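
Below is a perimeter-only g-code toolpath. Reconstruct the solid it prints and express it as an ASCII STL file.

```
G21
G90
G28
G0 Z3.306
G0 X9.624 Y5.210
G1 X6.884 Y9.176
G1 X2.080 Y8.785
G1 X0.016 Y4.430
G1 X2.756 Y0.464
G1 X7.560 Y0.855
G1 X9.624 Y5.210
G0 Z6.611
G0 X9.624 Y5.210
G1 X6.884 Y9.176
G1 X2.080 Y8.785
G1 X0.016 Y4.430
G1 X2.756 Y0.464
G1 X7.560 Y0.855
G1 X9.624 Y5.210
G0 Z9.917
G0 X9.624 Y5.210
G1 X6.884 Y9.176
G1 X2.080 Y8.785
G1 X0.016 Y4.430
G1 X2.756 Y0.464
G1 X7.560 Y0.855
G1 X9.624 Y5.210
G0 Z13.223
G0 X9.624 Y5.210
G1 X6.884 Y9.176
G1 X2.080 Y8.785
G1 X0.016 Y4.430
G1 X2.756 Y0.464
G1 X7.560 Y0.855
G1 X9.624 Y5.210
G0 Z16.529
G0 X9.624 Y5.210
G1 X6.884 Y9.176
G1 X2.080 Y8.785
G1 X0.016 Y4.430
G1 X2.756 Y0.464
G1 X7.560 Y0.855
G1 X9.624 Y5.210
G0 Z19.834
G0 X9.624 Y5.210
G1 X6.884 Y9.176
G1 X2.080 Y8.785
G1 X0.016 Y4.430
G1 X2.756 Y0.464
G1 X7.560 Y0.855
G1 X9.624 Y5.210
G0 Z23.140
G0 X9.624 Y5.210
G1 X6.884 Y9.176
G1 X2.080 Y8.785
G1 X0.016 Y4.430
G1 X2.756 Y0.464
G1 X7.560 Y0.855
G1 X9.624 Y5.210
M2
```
solid part
  facet normal 0.0000 0.0000 -1.0000
    outer loop
      vertex 2.080 8.785 0.000
      vertex 6.884 9.176 0.000
      vertex 9.624 5.210 0.000
    endloop
  endfacet
  facet normal 0.0000 0.0000 -1.0000
    outer loop
      vertex 0.016 4.430 0.000
      vertex 2.080 8.785 0.000
      vertex 9.624 5.210 0.000
    endloop
  endfacet
  facet normal 0.0000 0.0000 -1.0000
    outer loop
      vertex 2.756 0.464 0.000
      vertex 0.016 4.430 0.000
      vertex 9.624 5.210 0.000
    endloop
  endfacet
  facet normal 0.0000 0.0000 -1.0000
    outer loop
      vertex 7.560 0.855 0.000
      vertex 2.756 0.464 0.000
      vertex 9.624 5.210 0.000
    endloop
  endfacet
  facet normal 0.0000 0.0000 1.0000
    outer loop
      vertex 9.624 5.210 23.140
      vertex 6.884 9.176 23.140
      vertex 2.080 8.785 23.140
    endloop
  endfacet
  facet normal 0.0000 0.0000 1.0000
    outer loop
      vertex 9.624 5.210 23.140
      vertex 2.080 8.785 23.140
      vertex 0.016 4.430 23.140
    endloop
  endfacet
  facet normal 0.0000 0.0000 1.0000
    outer loop
      vertex 9.624 5.210 23.140
      vertex 0.016 4.430 23.140
      vertex 2.756 0.464 23.140
    endloop
  endfacet
  facet normal 0.0000 0.0000 1.0000
    outer loop
      vertex 9.624 5.210 23.140
      vertex 2.756 0.464 23.140
      vertex 7.560 0.855 23.140
    endloop
  endfacet
  facet normal 0.8227 0.5684 0.0000
    outer loop
      vertex 9.624 5.210 0.000
      vertex 6.884 9.176 0.000
      vertex 6.884 9.176 23.140
    endloop
  endfacet
  facet normal 0.8227 0.5684 0.0000
    outer loop
      vertex 9.624 5.210 0.000
      vertex 6.884 9.176 23.140
      vertex 9.624 5.210 23.140
    endloop
  endfacet
  facet normal -0.0811 0.9967 0.0000
    outer loop
      vertex 6.884 9.176 0.000
      vertex 2.080 8.785 0.000
      vertex 2.080 8.785 23.140
    endloop
  endfacet
  facet normal -0.0811 0.9967 0.0000
    outer loop
      vertex 6.884 9.176 0.000
      vertex 2.080 8.785 23.140
      vertex 6.884 9.176 23.140
    endloop
  endfacet
  facet normal -0.9036 0.4283 0.0000
    outer loop
      vertex 2.080 8.785 0.000
      vertex 0.016 4.430 0.000
      vertex 0.016 4.430 23.140
    endloop
  endfacet
  facet normal -0.9036 0.4283 0.0000
    outer loop
      vertex 2.080 8.785 0.000
      vertex 0.016 4.430 23.140
      vertex 2.080 8.785 23.140
    endloop
  endfacet
  facet normal -0.8227 -0.5684 0.0000
    outer loop
      vertex 0.016 4.430 0.000
      vertex 2.756 0.464 0.000
      vertex 2.756 0.464 23.140
    endloop
  endfacet
  facet normal -0.8227 -0.5684 0.0000
    outer loop
      vertex 0.016 4.430 0.000
      vertex 2.756 0.464 23.140
      vertex 0.016 4.430 23.140
    endloop
  endfacet
  facet normal 0.0811 -0.9967 0.0000
    outer loop
      vertex 2.756 0.464 0.000
      vertex 7.560 0.855 0.000
      vertex 7.560 0.855 23.140
    endloop
  endfacet
  facet normal 0.0811 -0.9967 0.0000
    outer loop
      vertex 2.756 0.464 0.000
      vertex 7.560 0.855 23.140
      vertex 2.756 0.464 23.140
    endloop
  endfacet
  facet normal 0.9036 -0.4283 0.0000
    outer loop
      vertex 7.560 0.855 0.000
      vertex 9.624 5.210 0.000
      vertex 9.624 5.210 23.140
    endloop
  endfacet
  facet normal 0.9036 -0.4283 0.0000
    outer loop
      vertex 7.560 0.855 0.000
      vertex 9.624 5.210 23.140
      vertex 7.560 0.855 23.140
    endloop
  endfacet
endsolid part

The G0 Z moves step by Δz≈3.306 mm. Every layer's G1 loop is the same polygon, so the solid is a straight extrusion of it from z=0 to z≈23.1. Closing with flat bottom and top caps and triangulating gives 20 facets — a regular 6-sided prism (a cylinder approximated with 6 flat sides), circumscribed radius ≈ 4.82 mm, height ≈ 23.1 mm.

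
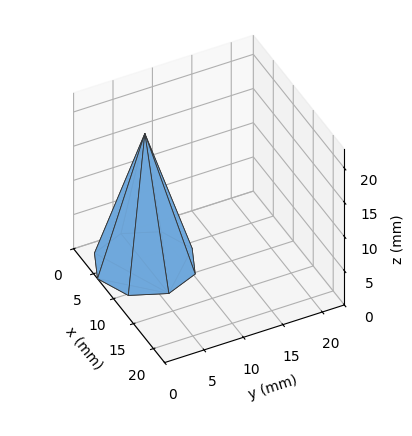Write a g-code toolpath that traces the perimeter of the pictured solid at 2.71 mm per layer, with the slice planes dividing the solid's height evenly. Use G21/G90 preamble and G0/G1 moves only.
Reading the render: the shape is a regular 8-sided pyramid, base circumscribed radius ≈ 6 mm, apex at z ≈ 19 mm (dimensions read to the nearest mm from the axis ticks). For the g-code, the solid's height is divided into equal slices at the stated Δz and each level perimeter traced with G1 moves after a G0 lift.

; perimeter-only toolpath
G21 ; units = mm
G90 ; absolute positioning
G28 ; home
; layer 1
G0 Z2.71
G0 X11.14 Y6.00
G1 X9.63 Y9.63
G1 X6.00 Y11.14
G1 X2.37 Y9.63
G1 X0.86 Y6.00
G1 X2.37 Y2.37
G1 X6.00 Y0.86
G1 X9.63 Y2.37
G1 X11.14 Y6.00
; layer 2
G0 Z5.43
G0 X10.29 Y6.00
G1 X9.03 Y9.03
G1 X6.00 Y10.29
G1 X2.97 Y9.03
G1 X1.71 Y6.00
G1 X2.97 Y2.97
G1 X6.00 Y1.71
G1 X9.03 Y2.97
G1 X10.29 Y6.00
; layer 3
G0 Z8.14
G0 X9.43 Y6.00
G1 X8.42 Y8.42
G1 X6.00 Y9.43
G1 X3.58 Y8.42
G1 X2.57 Y6.00
G1 X3.58 Y3.58
G1 X6.00 Y2.57
G1 X8.42 Y3.58
G1 X9.43 Y6.00
; layer 4
G0 Z10.86
G0 X8.57 Y6.00
G1 X7.82 Y7.82
G1 X6.00 Y8.57
G1 X4.18 Y7.82
G1 X3.43 Y6.00
G1 X4.18 Y4.18
G1 X6.00 Y3.43
G1 X7.82 Y4.18
G1 X8.57 Y6.00
; layer 5
G0 Z13.57
G0 X7.71 Y6.00
G1 X7.21 Y7.21
G1 X6.00 Y7.71
G1 X4.79 Y7.21
G1 X4.29 Y6.00
G1 X4.79 Y4.79
G1 X6.00 Y4.29
G1 X7.21 Y4.79
G1 X7.71 Y6.00
; layer 6
G0 Z16.29
G0 X6.86 Y6.00
G1 X6.61 Y6.61
G1 X6.00 Y6.86
G1 X5.39 Y6.61
G1 X5.14 Y6.00
G1 X5.39 Y5.39
G1 X6.00 Y5.14
G1 X6.61 Y5.39
G1 X6.86 Y6.00
M2 ; end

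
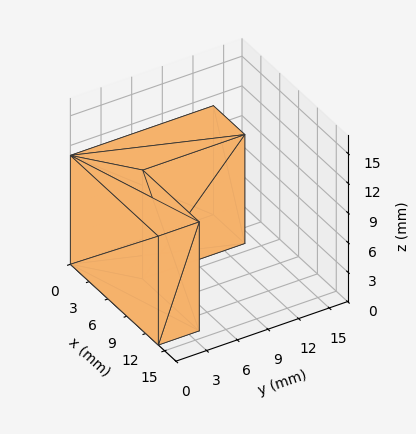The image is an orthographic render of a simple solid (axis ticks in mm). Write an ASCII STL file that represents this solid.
Reading the render: the shape is an L-shaped prism: outer 14 × 14 mm, arm thicknesses ≈ 4 mm (horizontal) and 5 mm (vertical), extruded 11 mm in z (dimensions read to the nearest mm from the axis ticks). For the STL, each face is triangulated and given an outward normal.

solid part
  facet normal 0.0000 0.0000 -1.0000
    outer loop
      vertex 14.000 4.000 0.000
      vertex 14.000 0.000 0.000
      vertex 0.000 0.000 0.000
    endloop
  endfacet
  facet normal 0.0000 0.0000 -1.0000
    outer loop
      vertex 5.000 4.000 0.000
      vertex 14.000 4.000 0.000
      vertex 0.000 0.000 0.000
    endloop
  endfacet
  facet normal 0.0000 0.0000 -1.0000
    outer loop
      vertex 5.000 14.000 0.000
      vertex 5.000 4.000 0.000
      vertex 0.000 0.000 0.000
    endloop
  endfacet
  facet normal 0.0000 0.0000 -1.0000
    outer loop
      vertex 0.000 14.000 0.000
      vertex 5.000 14.000 0.000
      vertex 0.000 0.000 0.000
    endloop
  endfacet
  facet normal 0.0000 0.0000 1.0000
    outer loop
      vertex 0.000 0.000 11.000
      vertex 14.000 0.000 11.000
      vertex 14.000 4.000 11.000
    endloop
  endfacet
  facet normal 0.0000 0.0000 1.0000
    outer loop
      vertex 0.000 0.000 11.000
      vertex 14.000 4.000 11.000
      vertex 5.000 4.000 11.000
    endloop
  endfacet
  facet normal 0.0000 0.0000 1.0000
    outer loop
      vertex 0.000 0.000 11.000
      vertex 5.000 4.000 11.000
      vertex 5.000 14.000 11.000
    endloop
  endfacet
  facet normal 0.0000 0.0000 1.0000
    outer loop
      vertex 0.000 0.000 11.000
      vertex 5.000 14.000 11.000
      vertex 0.000 14.000 11.000
    endloop
  endfacet
  facet normal 0.0000 -1.0000 0.0000
    outer loop
      vertex 0.000 0.000 0.000
      vertex 14.000 0.000 0.000
      vertex 14.000 0.000 11.000
    endloop
  endfacet
  facet normal 0.0000 -1.0000 0.0000
    outer loop
      vertex 0.000 0.000 0.000
      vertex 14.000 0.000 11.000
      vertex 0.000 0.000 11.000
    endloop
  endfacet
  facet normal 1.0000 0.0000 0.0000
    outer loop
      vertex 14.000 0.000 0.000
      vertex 14.000 4.000 0.000
      vertex 14.000 4.000 11.000
    endloop
  endfacet
  facet normal 1.0000 0.0000 0.0000
    outer loop
      vertex 14.000 0.000 0.000
      vertex 14.000 4.000 11.000
      vertex 14.000 0.000 11.000
    endloop
  endfacet
  facet normal 0.0000 1.0000 0.0000
    outer loop
      vertex 14.000 4.000 0.000
      vertex 5.000 4.000 0.000
      vertex 5.000 4.000 11.000
    endloop
  endfacet
  facet normal 0.0000 1.0000 0.0000
    outer loop
      vertex 14.000 4.000 0.000
      vertex 5.000 4.000 11.000
      vertex 14.000 4.000 11.000
    endloop
  endfacet
  facet normal 1.0000 0.0000 0.0000
    outer loop
      vertex 5.000 4.000 0.000
      vertex 5.000 14.000 0.000
      vertex 5.000 14.000 11.000
    endloop
  endfacet
  facet normal 1.0000 0.0000 0.0000
    outer loop
      vertex 5.000 4.000 0.000
      vertex 5.000 14.000 11.000
      vertex 5.000 4.000 11.000
    endloop
  endfacet
  facet normal 0.0000 1.0000 0.0000
    outer loop
      vertex 5.000 14.000 0.000
      vertex 0.000 14.000 0.000
      vertex 0.000 14.000 11.000
    endloop
  endfacet
  facet normal 0.0000 1.0000 0.0000
    outer loop
      vertex 5.000 14.000 0.000
      vertex 0.000 14.000 11.000
      vertex 5.000 14.000 11.000
    endloop
  endfacet
  facet normal -1.0000 0.0000 0.0000
    outer loop
      vertex 0.000 14.000 0.000
      vertex 0.000 0.000 0.000
      vertex 0.000 0.000 11.000
    endloop
  endfacet
  facet normal -1.0000 0.0000 0.0000
    outer loop
      vertex 0.000 14.000 0.000
      vertex 0.000 0.000 11.000
      vertex 0.000 14.000 11.000
    endloop
  endfacet
endsolid part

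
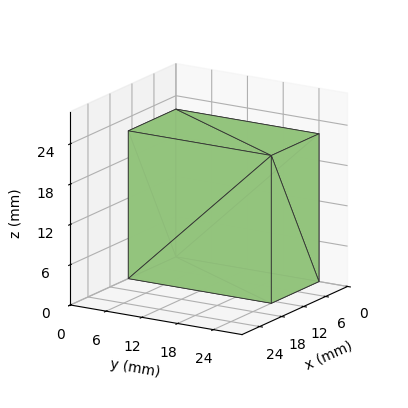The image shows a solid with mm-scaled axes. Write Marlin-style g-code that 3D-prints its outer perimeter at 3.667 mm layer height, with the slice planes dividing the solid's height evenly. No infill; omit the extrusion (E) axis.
Reading the render: the shape is a rectangular box, roughly 13 × 24 mm footprint and 22 mm tall (dimensions read to the nearest mm from the axis ticks). For the g-code, the solid's height is divided into equal slices at the stated Δz and each level perimeter traced with G1 moves after a G0 lift.

; perimeter-only toolpath
G21 ; units = mm
G90 ; absolute positioning
G28 ; home
; layer 1
G0 Z3.667
G0 X0.000 Y0.000
G1 X13.000 Y0.000
G1 X13.000 Y24.000
G1 X0.000 Y24.000
G1 X0.000 Y0.000
; layer 2
G0 Z7.333
G0 X0.000 Y0.000
G1 X13.000 Y0.000
G1 X13.000 Y24.000
G1 X0.000 Y24.000
G1 X0.000 Y0.000
; layer 3
G0 Z11.000
G0 X0.000 Y0.000
G1 X13.000 Y0.000
G1 X13.000 Y24.000
G1 X0.000 Y24.000
G1 X0.000 Y0.000
; layer 4
G0 Z14.667
G0 X0.000 Y0.000
G1 X13.000 Y0.000
G1 X13.000 Y24.000
G1 X0.000 Y24.000
G1 X0.000 Y0.000
; layer 5
G0 Z18.333
G0 X0.000 Y0.000
G1 X13.000 Y0.000
G1 X13.000 Y24.000
G1 X0.000 Y24.000
G1 X0.000 Y0.000
; layer 6
G0 Z22.000
G0 X0.000 Y0.000
G1 X13.000 Y0.000
G1 X13.000 Y24.000
G1 X0.000 Y24.000
G1 X0.000 Y0.000
M2 ; end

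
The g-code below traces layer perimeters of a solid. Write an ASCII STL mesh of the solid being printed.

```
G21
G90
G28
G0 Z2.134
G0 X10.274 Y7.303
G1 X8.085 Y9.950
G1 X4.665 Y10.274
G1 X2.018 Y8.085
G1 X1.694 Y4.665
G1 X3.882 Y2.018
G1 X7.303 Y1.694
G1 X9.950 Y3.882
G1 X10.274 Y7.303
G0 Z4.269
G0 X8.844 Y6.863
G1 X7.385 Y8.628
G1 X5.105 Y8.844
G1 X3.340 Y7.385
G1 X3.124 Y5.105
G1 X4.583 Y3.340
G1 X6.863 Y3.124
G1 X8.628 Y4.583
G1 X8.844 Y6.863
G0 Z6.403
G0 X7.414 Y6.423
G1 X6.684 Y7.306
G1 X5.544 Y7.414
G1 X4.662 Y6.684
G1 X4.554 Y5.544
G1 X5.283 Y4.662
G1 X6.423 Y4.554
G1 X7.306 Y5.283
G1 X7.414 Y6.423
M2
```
solid part
  facet normal 0.0000 0.0000 -1.0000
    outer loop
      vertex 4.226 11.704 0.000
      vertex 8.786 11.272 0.000
      vertex 11.704 7.742 0.000
    endloop
  endfacet
  facet normal 0.0000 0.0000 -1.0000
    outer loop
      vertex 0.696 8.786 0.000
      vertex 4.226 11.704 0.000
      vertex 11.704 7.742 0.000
    endloop
  endfacet
  facet normal 0.0000 0.0000 -1.0000
    outer loop
      vertex 0.264 4.226 0.000
      vertex 0.696 8.786 0.000
      vertex 11.704 7.742 0.000
    endloop
  endfacet
  facet normal 0.0000 0.0000 -1.0000
    outer loop
      vertex 3.182 0.696 0.000
      vertex 0.264 4.226 0.000
      vertex 11.704 7.742 0.000
    endloop
  endfacet
  facet normal 0.0000 0.0000 -1.0000
    outer loop
      vertex 7.742 0.264 0.000
      vertex 3.182 0.696 0.000
      vertex 11.704 7.742 0.000
    endloop
  endfacet
  facet normal 0.0000 0.0000 -1.0000
    outer loop
      vertex 11.272 3.182 0.000
      vertex 7.742 0.264 0.000
      vertex 11.704 7.742 0.000
    endloop
  endfacet
  facet normal 0.6469 0.5348 0.5436
    outer loop
      vertex 11.704 7.742 0.000
      vertex 8.786 11.272 0.000
      vertex 5.984 5.984 8.537
    endloop
  endfacet
  facet normal 0.0792 0.8356 0.5436
    outer loop
      vertex 8.786 11.272 0.000
      vertex 4.226 11.704 0.000
      vertex 5.984 5.984 8.537
    endloop
  endfacet
  facet normal -0.5348 0.6469 0.5436
    outer loop
      vertex 4.226 11.704 0.000
      vertex 0.696 8.786 0.000
      vertex 5.984 5.984 8.537
    endloop
  endfacet
  facet normal -0.8356 0.0792 0.5436
    outer loop
      vertex 0.696 8.786 0.000
      vertex 0.264 4.226 0.000
      vertex 5.984 5.984 8.537
    endloop
  endfacet
  facet normal -0.6469 -0.5348 0.5436
    outer loop
      vertex 0.264 4.226 0.000
      vertex 3.182 0.696 0.000
      vertex 5.984 5.984 8.537
    endloop
  endfacet
  facet normal -0.0792 -0.8356 0.5436
    outer loop
      vertex 3.182 0.696 0.000
      vertex 7.742 0.264 0.000
      vertex 5.984 5.984 8.537
    endloop
  endfacet
  facet normal 0.5348 -0.6469 0.5436
    outer loop
      vertex 7.742 0.264 0.000
      vertex 11.272 3.182 0.000
      vertex 5.984 5.984 8.537
    endloop
  endfacet
  facet normal 0.8356 -0.0792 0.5436
    outer loop
      vertex 11.272 3.182 0.000
      vertex 11.704 7.742 0.000
      vertex 5.984 5.984 8.537
    endloop
  endfacet
endsolid part

The G0 Z moves step by Δz≈2.134 mm. The G1 loops shrink linearly with z, so the solid tapers from its base footprint up to z≈8.54. Closing with a flat bottom cap and the tapered top and triangulating gives 14 facets — a regular 8-sided pyramid, base circumscribed radius ≈ 5.98 mm, apex at z ≈ 8.54 mm.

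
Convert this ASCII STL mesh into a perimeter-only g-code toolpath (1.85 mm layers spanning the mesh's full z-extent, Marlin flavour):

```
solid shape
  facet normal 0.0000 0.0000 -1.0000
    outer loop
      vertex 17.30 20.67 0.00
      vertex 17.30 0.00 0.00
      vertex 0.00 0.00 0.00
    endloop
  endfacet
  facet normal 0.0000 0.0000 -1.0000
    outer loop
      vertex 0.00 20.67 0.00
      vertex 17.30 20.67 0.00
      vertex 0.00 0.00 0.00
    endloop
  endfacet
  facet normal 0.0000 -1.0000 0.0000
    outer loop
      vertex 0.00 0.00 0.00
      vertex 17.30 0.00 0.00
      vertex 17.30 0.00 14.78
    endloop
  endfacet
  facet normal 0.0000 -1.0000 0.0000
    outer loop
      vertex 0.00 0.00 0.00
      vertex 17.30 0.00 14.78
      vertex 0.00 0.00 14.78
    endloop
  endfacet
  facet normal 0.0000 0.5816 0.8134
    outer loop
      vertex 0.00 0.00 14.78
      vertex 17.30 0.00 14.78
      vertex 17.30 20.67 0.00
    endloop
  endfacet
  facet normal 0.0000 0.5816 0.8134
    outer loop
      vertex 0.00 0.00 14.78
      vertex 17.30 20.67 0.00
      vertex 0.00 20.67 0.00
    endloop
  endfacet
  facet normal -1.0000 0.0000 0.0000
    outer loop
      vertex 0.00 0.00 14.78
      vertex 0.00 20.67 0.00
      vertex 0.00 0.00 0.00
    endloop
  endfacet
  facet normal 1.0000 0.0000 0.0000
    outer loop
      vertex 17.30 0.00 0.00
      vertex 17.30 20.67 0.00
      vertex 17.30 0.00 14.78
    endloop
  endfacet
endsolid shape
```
; perimeter-only toolpath
G21 ; units = mm
G90 ; absolute positioning
G28 ; home
; layer 1
G0 Z1.85
G0 X0.00 Y0.00
G1 X17.30 Y0.00
G1 X17.30 Y18.09
G1 X0.00 Y18.09
G1 X0.00 Y0.00
; layer 2
G0 Z3.69
G0 X0.00 Y0.00
G1 X17.30 Y0.00
G1 X17.30 Y15.50
G1 X0.00 Y15.50
G1 X0.00 Y0.00
; layer 3
G0 Z5.54
G0 X0.00 Y0.00
G1 X17.30 Y0.00
G1 X17.30 Y12.92
G1 X0.00 Y12.92
G1 X0.00 Y0.00
; layer 4
G0 Z7.39
G0 X0.00 Y0.00
G1 X17.30 Y0.00
G1 X17.30 Y10.34
G1 X0.00 Y10.34
G1 X0.00 Y0.00
; layer 5
G0 Z9.24
G0 X0.00 Y0.00
G1 X17.30 Y0.00
G1 X17.30 Y7.75
G1 X0.00 Y7.75
G1 X0.00 Y0.00
; layer 6
G0 Z11.08
G0 X0.00 Y0.00
G1 X17.30 Y0.00
G1 X17.30 Y5.17
G1 X0.00 Y5.17
G1 X0.00 Y0.00
; layer 7
G0 Z12.93
G0 X0.00 Y0.00
G1 X17.30 Y0.00
G1 X17.30 Y2.58
G1 X0.00 Y2.58
G1 X0.00 Y0.00
M2 ; end

The solid is a wedge (ramp): 17.3 × 20.7 mm base, rising to 14.8 mm along the y=0 edge and sloping linearly to z=0 at y=20.7. Slicing at Δz = 1.85 mm — 8 equal slices spanning the solid's height, so layer i sits at z = i·h/8 — gives 7 non-empty perimeters. Each is a 4-segment closed polygon; G0 lifts to the layer z and rapids to the start vertex, then G1 traces the edges. The cross-section shrinks linearly with z (the slice at the apex is degenerate and omitted).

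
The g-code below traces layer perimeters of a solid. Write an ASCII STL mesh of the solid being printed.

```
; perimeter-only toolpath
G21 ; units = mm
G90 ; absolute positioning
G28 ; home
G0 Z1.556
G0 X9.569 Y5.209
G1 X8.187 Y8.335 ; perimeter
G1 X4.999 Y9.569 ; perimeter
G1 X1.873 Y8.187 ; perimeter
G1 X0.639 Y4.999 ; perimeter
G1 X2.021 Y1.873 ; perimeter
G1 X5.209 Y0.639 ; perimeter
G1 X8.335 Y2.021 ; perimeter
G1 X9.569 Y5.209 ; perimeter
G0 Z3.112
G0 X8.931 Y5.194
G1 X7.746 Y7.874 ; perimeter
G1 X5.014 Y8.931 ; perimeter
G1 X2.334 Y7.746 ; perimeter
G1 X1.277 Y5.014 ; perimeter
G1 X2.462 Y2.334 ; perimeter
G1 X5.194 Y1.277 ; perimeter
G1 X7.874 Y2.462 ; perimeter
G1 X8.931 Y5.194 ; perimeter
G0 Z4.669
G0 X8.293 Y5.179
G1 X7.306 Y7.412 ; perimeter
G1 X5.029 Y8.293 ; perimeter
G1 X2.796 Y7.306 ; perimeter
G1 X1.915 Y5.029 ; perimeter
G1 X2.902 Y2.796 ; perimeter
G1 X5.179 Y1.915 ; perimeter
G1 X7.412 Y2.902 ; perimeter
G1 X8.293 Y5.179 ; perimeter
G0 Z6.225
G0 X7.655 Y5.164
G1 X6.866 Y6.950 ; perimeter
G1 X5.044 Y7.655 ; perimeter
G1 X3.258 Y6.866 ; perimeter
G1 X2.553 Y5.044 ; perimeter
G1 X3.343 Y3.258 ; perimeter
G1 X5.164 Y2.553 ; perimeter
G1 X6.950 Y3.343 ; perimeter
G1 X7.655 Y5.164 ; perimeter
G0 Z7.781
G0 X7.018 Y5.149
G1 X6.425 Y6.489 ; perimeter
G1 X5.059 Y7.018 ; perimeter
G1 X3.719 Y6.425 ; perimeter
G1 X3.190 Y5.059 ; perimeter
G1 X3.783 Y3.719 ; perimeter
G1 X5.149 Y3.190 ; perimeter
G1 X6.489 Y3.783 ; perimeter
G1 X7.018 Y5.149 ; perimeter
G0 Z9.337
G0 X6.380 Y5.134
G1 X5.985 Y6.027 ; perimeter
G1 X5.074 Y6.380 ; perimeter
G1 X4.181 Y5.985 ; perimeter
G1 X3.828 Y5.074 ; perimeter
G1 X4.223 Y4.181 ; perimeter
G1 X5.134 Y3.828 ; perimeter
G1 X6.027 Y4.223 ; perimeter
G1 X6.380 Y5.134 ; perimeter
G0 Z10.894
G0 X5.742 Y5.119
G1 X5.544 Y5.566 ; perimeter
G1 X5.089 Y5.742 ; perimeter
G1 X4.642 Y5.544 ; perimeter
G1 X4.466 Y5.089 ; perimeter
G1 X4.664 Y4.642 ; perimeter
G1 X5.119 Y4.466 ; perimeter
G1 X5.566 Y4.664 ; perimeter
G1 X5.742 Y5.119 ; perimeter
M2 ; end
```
solid part
  facet normal 0.0000 0.0000 -1.0000
    outer loop
      vertex 4.984 10.207 0.000
      vertex 8.627 8.797 0.000
      vertex 10.207 5.224 0.000
    endloop
  endfacet
  facet normal 0.0000 0.0000 -1.0000
    outer loop
      vertex 1.411 8.627 0.000
      vertex 4.984 10.207 0.000
      vertex 10.207 5.224 0.000
    endloop
  endfacet
  facet normal 0.0000 0.0000 -1.0000
    outer loop
      vertex 0.001 4.984 0.000
      vertex 1.411 8.627 0.000
      vertex 10.207 5.224 0.000
    endloop
  endfacet
  facet normal 0.0000 0.0000 -1.0000
    outer loop
      vertex 1.581 1.411 0.000
      vertex 0.001 4.984 0.000
      vertex 10.207 5.224 0.000
    endloop
  endfacet
  facet normal 0.0000 0.0000 -1.0000
    outer loop
      vertex 5.224 0.001 0.000
      vertex 1.581 1.411 0.000
      vertex 10.207 5.224 0.000
    endloop
  endfacet
  facet normal 0.0000 0.0000 -1.0000
    outer loop
      vertex 8.797 1.581 0.000
      vertex 5.224 0.001 0.000
      vertex 10.207 5.224 0.000
    endloop
  endfacet
  facet normal 0.8553 0.3782 0.3542
    outer loop
      vertex 10.207 5.224 0.000
      vertex 8.627 8.797 0.000
      vertex 5.104 5.104 12.450
    endloop
  endfacet
  facet normal 0.3375 0.8721 0.3542
    outer loop
      vertex 8.627 8.797 0.000
      vertex 4.984 10.207 0.000
      vertex 5.104 5.104 12.450
    endloop
  endfacet
  facet normal -0.3782 0.8553 0.3542
    outer loop
      vertex 4.984 10.207 0.000
      vertex 1.411 8.627 0.000
      vertex 5.104 5.104 12.450
    endloop
  endfacet
  facet normal -0.8721 0.3375 0.3542
    outer loop
      vertex 1.411 8.627 0.000
      vertex 0.001 4.984 0.000
      vertex 5.104 5.104 12.450
    endloop
  endfacet
  facet normal -0.8553 -0.3782 0.3542
    outer loop
      vertex 0.001 4.984 0.000
      vertex 1.581 1.411 0.000
      vertex 5.104 5.104 12.450
    endloop
  endfacet
  facet normal -0.3375 -0.8721 0.3542
    outer loop
      vertex 1.581 1.411 0.000
      vertex 5.224 0.001 0.000
      vertex 5.104 5.104 12.450
    endloop
  endfacet
  facet normal 0.3782 -0.8553 0.3542
    outer loop
      vertex 5.224 0.001 0.000
      vertex 8.797 1.581 0.000
      vertex 5.104 5.104 12.450
    endloop
  endfacet
  facet normal 0.8721 -0.3375 0.3542
    outer loop
      vertex 8.797 1.581 0.000
      vertex 10.207 5.224 0.000
      vertex 5.104 5.104 12.450
    endloop
  endfacet
endsolid part

The G0 Z moves step by Δz≈1.556 mm. The G1 loops shrink linearly with z, so the solid tapers from its base footprint up to z≈12.4. Closing with a flat bottom cap and the tapered top and triangulating gives 14 facets — a regular 8-sided pyramid, base circumscribed radius ≈ 5.1 mm, apex at z ≈ 12.4 mm.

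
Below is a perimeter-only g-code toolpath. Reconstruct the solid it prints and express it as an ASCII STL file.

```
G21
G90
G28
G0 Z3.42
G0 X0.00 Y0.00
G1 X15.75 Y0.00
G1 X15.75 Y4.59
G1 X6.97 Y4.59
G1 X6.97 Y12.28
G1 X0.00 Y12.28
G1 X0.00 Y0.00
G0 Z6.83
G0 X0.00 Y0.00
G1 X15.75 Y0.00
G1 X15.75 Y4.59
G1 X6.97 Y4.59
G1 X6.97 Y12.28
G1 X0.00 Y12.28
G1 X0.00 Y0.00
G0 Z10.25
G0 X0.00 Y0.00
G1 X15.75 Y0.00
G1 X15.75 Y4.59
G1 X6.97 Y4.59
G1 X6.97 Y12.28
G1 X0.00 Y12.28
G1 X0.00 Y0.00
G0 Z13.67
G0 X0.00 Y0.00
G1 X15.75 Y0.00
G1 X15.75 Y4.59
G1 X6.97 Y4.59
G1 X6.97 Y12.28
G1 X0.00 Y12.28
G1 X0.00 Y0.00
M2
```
solid part
  facet normal 0.0000 0.0000 -1.0000
    outer loop
      vertex 15.75 4.59 0.00
      vertex 15.75 0.00 0.00
      vertex 0.00 0.00 0.00
    endloop
  endfacet
  facet normal 0.0000 0.0000 -1.0000
    outer loop
      vertex 6.97 4.59 0.00
      vertex 15.75 4.59 0.00
      vertex 0.00 0.00 0.00
    endloop
  endfacet
  facet normal 0.0000 0.0000 -1.0000
    outer loop
      vertex 6.97 12.28 0.00
      vertex 6.97 4.59 0.00
      vertex 0.00 0.00 0.00
    endloop
  endfacet
  facet normal 0.0000 0.0000 -1.0000
    outer loop
      vertex 0.00 12.28 0.00
      vertex 6.97 12.28 0.00
      vertex 0.00 0.00 0.00
    endloop
  endfacet
  facet normal 0.0000 0.0000 1.0000
    outer loop
      vertex 0.00 0.00 13.67
      vertex 15.75 0.00 13.67
      vertex 15.75 4.59 13.67
    endloop
  endfacet
  facet normal 0.0000 0.0000 1.0000
    outer loop
      vertex 0.00 0.00 13.67
      vertex 15.75 4.59 13.67
      vertex 6.97 4.59 13.67
    endloop
  endfacet
  facet normal 0.0000 0.0000 1.0000
    outer loop
      vertex 0.00 0.00 13.67
      vertex 6.97 4.59 13.67
      vertex 6.97 12.28 13.67
    endloop
  endfacet
  facet normal 0.0000 0.0000 1.0000
    outer loop
      vertex 0.00 0.00 13.67
      vertex 6.97 12.28 13.67
      vertex 0.00 12.28 13.67
    endloop
  endfacet
  facet normal 0.0000 -1.0000 0.0000
    outer loop
      vertex 0.00 0.00 0.00
      vertex 15.75 0.00 0.00
      vertex 15.75 0.00 13.67
    endloop
  endfacet
  facet normal 0.0000 -1.0000 0.0000
    outer loop
      vertex 0.00 0.00 0.00
      vertex 15.75 0.00 13.67
      vertex 0.00 0.00 13.67
    endloop
  endfacet
  facet normal 1.0000 0.0000 0.0000
    outer loop
      vertex 15.75 0.00 0.00
      vertex 15.75 4.59 0.00
      vertex 15.75 4.59 13.67
    endloop
  endfacet
  facet normal 1.0000 0.0000 0.0000
    outer loop
      vertex 15.75 0.00 0.00
      vertex 15.75 4.59 13.67
      vertex 15.75 0.00 13.67
    endloop
  endfacet
  facet normal 0.0000 1.0000 0.0000
    outer loop
      vertex 15.75 4.59 0.00
      vertex 6.97 4.59 0.00
      vertex 6.97 4.59 13.67
    endloop
  endfacet
  facet normal 0.0000 1.0000 0.0000
    outer loop
      vertex 15.75 4.59 0.00
      vertex 6.97 4.59 13.67
      vertex 15.75 4.59 13.67
    endloop
  endfacet
  facet normal 1.0000 0.0000 0.0000
    outer loop
      vertex 6.97 4.59 0.00
      vertex 6.97 12.28 0.00
      vertex 6.97 12.28 13.67
    endloop
  endfacet
  facet normal 1.0000 0.0000 0.0000
    outer loop
      vertex 6.97 4.59 0.00
      vertex 6.97 12.28 13.67
      vertex 6.97 4.59 13.67
    endloop
  endfacet
  facet normal 0.0000 1.0000 0.0000
    outer loop
      vertex 6.97 12.28 0.00
      vertex 0.00 12.28 0.00
      vertex 0.00 12.28 13.67
    endloop
  endfacet
  facet normal 0.0000 1.0000 0.0000
    outer loop
      vertex 6.97 12.28 0.00
      vertex 0.00 12.28 13.67
      vertex 6.97 12.28 13.67
    endloop
  endfacet
  facet normal -1.0000 0.0000 0.0000
    outer loop
      vertex 0.00 12.28 0.00
      vertex 0.00 0.00 0.00
      vertex 0.00 0.00 13.67
    endloop
  endfacet
  facet normal -1.0000 0.0000 0.0000
    outer loop
      vertex 0.00 12.28 0.00
      vertex 0.00 0.00 13.67
      vertex 0.00 12.28 13.67
    endloop
  endfacet
endsolid part

The G0 Z moves step by Δz≈3.42 mm. Every layer's G1 loop is the same polygon, so the solid is a straight extrusion of it from z=0 to z≈13.7. Closing with flat bottom and top caps and triangulating gives 20 facets — an L-shaped prism: outer 15.8 × 12.3 mm, arm thicknesses ≈ 4.59 mm (horizontal) and 6.97 mm (vertical), extruded 13.7 mm in z.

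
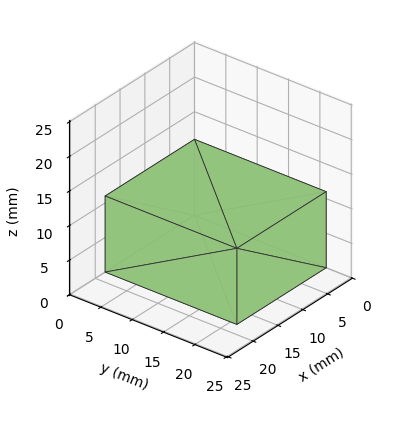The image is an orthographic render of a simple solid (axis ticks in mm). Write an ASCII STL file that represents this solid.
Reading the render: the shape is a rectangular box, roughly 18 × 21 mm footprint and 11 mm tall (dimensions read to the nearest mm from the axis ticks). For the STL, each face is triangulated and given an outward normal.

solid part
  facet normal 0.0000 0.0000 -1.0000
    outer loop
      vertex 18.000 21.000 0.000
      vertex 18.000 0.000 0.000
      vertex 0.000 0.000 0.000
    endloop
  endfacet
  facet normal 0.0000 0.0000 -1.0000
    outer loop
      vertex 0.000 21.000 0.000
      vertex 18.000 21.000 0.000
      vertex 0.000 0.000 0.000
    endloop
  endfacet
  facet normal 0.0000 0.0000 1.0000
    outer loop
      vertex 0.000 0.000 11.000
      vertex 18.000 0.000 11.000
      vertex 18.000 21.000 11.000
    endloop
  endfacet
  facet normal 0.0000 0.0000 1.0000
    outer loop
      vertex 0.000 0.000 11.000
      vertex 18.000 21.000 11.000
      vertex 0.000 21.000 11.000
    endloop
  endfacet
  facet normal 0.0000 -1.0000 0.0000
    outer loop
      vertex 0.000 0.000 0.000
      vertex 18.000 0.000 0.000
      vertex 18.000 0.000 11.000
    endloop
  endfacet
  facet normal 0.0000 -1.0000 0.0000
    outer loop
      vertex 0.000 0.000 0.000
      vertex 18.000 0.000 11.000
      vertex 0.000 0.000 11.000
    endloop
  endfacet
  facet normal 0.0000 1.0000 0.0000
    outer loop
      vertex 18.000 21.000 11.000
      vertex 18.000 21.000 0.000
      vertex 0.000 21.000 0.000
    endloop
  endfacet
  facet normal 0.0000 1.0000 0.0000
    outer loop
      vertex 0.000 21.000 11.000
      vertex 18.000 21.000 11.000
      vertex 0.000 21.000 0.000
    endloop
  endfacet
  facet normal -1.0000 0.0000 0.0000
    outer loop
      vertex 0.000 21.000 11.000
      vertex 0.000 21.000 0.000
      vertex 0.000 0.000 0.000
    endloop
  endfacet
  facet normal -1.0000 0.0000 0.0000
    outer loop
      vertex 0.000 0.000 11.000
      vertex 0.000 21.000 11.000
      vertex 0.000 0.000 0.000
    endloop
  endfacet
  facet normal 1.0000 0.0000 0.0000
    outer loop
      vertex 18.000 0.000 0.000
      vertex 18.000 21.000 0.000
      vertex 18.000 21.000 11.000
    endloop
  endfacet
  facet normal 1.0000 0.0000 0.0000
    outer loop
      vertex 18.000 0.000 0.000
      vertex 18.000 21.000 11.000
      vertex 18.000 0.000 11.000
    endloop
  endfacet
endsolid part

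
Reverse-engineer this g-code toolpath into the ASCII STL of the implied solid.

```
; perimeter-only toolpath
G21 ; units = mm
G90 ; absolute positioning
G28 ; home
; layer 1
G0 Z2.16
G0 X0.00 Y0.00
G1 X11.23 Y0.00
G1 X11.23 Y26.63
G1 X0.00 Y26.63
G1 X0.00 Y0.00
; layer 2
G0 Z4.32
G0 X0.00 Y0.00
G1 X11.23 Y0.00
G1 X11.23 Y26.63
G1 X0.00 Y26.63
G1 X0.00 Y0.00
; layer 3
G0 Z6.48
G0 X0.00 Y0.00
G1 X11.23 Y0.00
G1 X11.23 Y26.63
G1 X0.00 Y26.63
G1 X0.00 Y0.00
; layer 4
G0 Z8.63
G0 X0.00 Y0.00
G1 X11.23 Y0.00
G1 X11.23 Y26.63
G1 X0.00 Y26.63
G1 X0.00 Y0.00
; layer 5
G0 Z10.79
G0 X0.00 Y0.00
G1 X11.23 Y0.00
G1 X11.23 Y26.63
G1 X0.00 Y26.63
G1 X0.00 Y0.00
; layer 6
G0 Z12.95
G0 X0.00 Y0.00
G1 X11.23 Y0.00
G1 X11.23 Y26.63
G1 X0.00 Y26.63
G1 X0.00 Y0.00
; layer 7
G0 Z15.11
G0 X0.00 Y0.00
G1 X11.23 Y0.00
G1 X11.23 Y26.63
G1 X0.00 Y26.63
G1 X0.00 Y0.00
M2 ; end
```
solid part
  facet normal 0.0000 0.0000 -1.0000
    outer loop
      vertex 11.23 26.63 0.00
      vertex 11.23 0.00 0.00
      vertex 0.00 0.00 0.00
    endloop
  endfacet
  facet normal 0.0000 0.0000 -1.0000
    outer loop
      vertex 0.00 26.63 0.00
      vertex 11.23 26.63 0.00
      vertex 0.00 0.00 0.00
    endloop
  endfacet
  facet normal 0.0000 0.0000 1.0000
    outer loop
      vertex 0.00 0.00 15.11
      vertex 11.23 0.00 15.11
      vertex 11.23 26.63 15.11
    endloop
  endfacet
  facet normal 0.0000 0.0000 1.0000
    outer loop
      vertex 0.00 0.00 15.11
      vertex 11.23 26.63 15.11
      vertex 0.00 26.63 15.11
    endloop
  endfacet
  facet normal 0.0000 -1.0000 0.0000
    outer loop
      vertex 0.00 0.00 0.00
      vertex 11.23 0.00 0.00
      vertex 11.23 0.00 15.11
    endloop
  endfacet
  facet normal 0.0000 -1.0000 0.0000
    outer loop
      vertex 0.00 0.00 0.00
      vertex 11.23 0.00 15.11
      vertex 0.00 0.00 15.11
    endloop
  endfacet
  facet normal 0.0000 1.0000 0.0000
    outer loop
      vertex 11.23 26.63 15.11
      vertex 11.23 26.63 0.00
      vertex 0.00 26.63 0.00
    endloop
  endfacet
  facet normal 0.0000 1.0000 0.0000
    outer loop
      vertex 0.00 26.63 15.11
      vertex 11.23 26.63 15.11
      vertex 0.00 26.63 0.00
    endloop
  endfacet
  facet normal -1.0000 0.0000 0.0000
    outer loop
      vertex 0.00 26.63 15.11
      vertex 0.00 26.63 0.00
      vertex 0.00 0.00 0.00
    endloop
  endfacet
  facet normal -1.0000 0.0000 0.0000
    outer loop
      vertex 0.00 0.00 15.11
      vertex 0.00 26.63 15.11
      vertex 0.00 0.00 0.00
    endloop
  endfacet
  facet normal 1.0000 0.0000 0.0000
    outer loop
      vertex 11.23 0.00 0.00
      vertex 11.23 26.63 0.00
      vertex 11.23 26.63 15.11
    endloop
  endfacet
  facet normal 1.0000 0.0000 0.0000
    outer loop
      vertex 11.23 0.00 0.00
      vertex 11.23 26.63 15.11
      vertex 11.23 0.00 15.11
    endloop
  endfacet
endsolid part

The G0 Z moves step by Δz≈2.16 mm. Every layer's G1 loop is the same polygon, so the solid is a straight extrusion of it from z=0 to z≈15.1. Closing with flat bottom and top caps and triangulating gives 12 facets — a rectangular box, roughly 11.2 × 26.6 mm footprint and 15.1 mm tall.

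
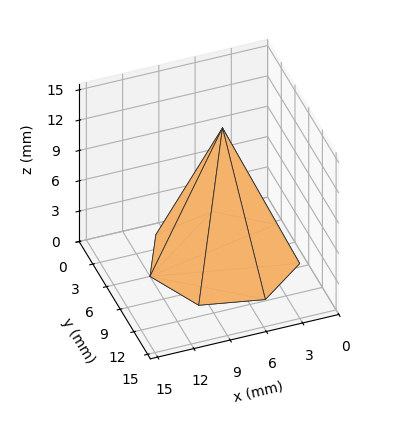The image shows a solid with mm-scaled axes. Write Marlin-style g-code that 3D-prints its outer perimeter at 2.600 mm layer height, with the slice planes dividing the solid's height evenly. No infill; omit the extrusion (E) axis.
Reading the render: the shape is a regular 7-sided pyramid, base circumscribed radius ≈ 6 mm, apex at z ≈ 13 mm (dimensions read to the nearest mm from the axis ticks). For the g-code, the solid's height is divided into equal slices at the stated Δz and each level perimeter traced with G1 moves after a G0 lift.

; perimeter-only toolpath
G21 ; units = mm
G90 ; absolute positioning
G28 ; home
; layer 1
G0 Z2.600
G0 X10.800 Y6.000
G1 X8.993 Y9.753
G1 X4.932 Y10.680
G1 X1.675 Y8.082
G1 X1.675 Y3.918
G1 X4.932 Y1.320
G1 X8.993 Y2.247
G1 X10.800 Y6.000
; layer 2
G0 Z5.200
G0 X9.600 Y6.000
G1 X8.245 Y8.815
G1 X5.199 Y9.510
G1 X2.756 Y7.562
G1 X2.756 Y4.438
G1 X5.199 Y2.490
G1 X8.245 Y3.185
G1 X9.600 Y6.000
; layer 3
G0 Z7.800
G0 X8.400 Y6.000
G1 X7.496 Y7.876
G1 X5.466 Y8.340
G1 X3.838 Y7.041
G1 X3.838 Y4.959
G1 X5.466 Y3.660
G1 X7.496 Y4.124
G1 X8.400 Y6.000
; layer 4
G0 Z10.400
G0 X7.200 Y6.000
G1 X6.748 Y6.938
G1 X5.733 Y7.170
G1 X4.919 Y6.521
G1 X4.919 Y5.479
G1 X5.733 Y4.830
G1 X6.748 Y5.062
G1 X7.200 Y6.000
M2 ; end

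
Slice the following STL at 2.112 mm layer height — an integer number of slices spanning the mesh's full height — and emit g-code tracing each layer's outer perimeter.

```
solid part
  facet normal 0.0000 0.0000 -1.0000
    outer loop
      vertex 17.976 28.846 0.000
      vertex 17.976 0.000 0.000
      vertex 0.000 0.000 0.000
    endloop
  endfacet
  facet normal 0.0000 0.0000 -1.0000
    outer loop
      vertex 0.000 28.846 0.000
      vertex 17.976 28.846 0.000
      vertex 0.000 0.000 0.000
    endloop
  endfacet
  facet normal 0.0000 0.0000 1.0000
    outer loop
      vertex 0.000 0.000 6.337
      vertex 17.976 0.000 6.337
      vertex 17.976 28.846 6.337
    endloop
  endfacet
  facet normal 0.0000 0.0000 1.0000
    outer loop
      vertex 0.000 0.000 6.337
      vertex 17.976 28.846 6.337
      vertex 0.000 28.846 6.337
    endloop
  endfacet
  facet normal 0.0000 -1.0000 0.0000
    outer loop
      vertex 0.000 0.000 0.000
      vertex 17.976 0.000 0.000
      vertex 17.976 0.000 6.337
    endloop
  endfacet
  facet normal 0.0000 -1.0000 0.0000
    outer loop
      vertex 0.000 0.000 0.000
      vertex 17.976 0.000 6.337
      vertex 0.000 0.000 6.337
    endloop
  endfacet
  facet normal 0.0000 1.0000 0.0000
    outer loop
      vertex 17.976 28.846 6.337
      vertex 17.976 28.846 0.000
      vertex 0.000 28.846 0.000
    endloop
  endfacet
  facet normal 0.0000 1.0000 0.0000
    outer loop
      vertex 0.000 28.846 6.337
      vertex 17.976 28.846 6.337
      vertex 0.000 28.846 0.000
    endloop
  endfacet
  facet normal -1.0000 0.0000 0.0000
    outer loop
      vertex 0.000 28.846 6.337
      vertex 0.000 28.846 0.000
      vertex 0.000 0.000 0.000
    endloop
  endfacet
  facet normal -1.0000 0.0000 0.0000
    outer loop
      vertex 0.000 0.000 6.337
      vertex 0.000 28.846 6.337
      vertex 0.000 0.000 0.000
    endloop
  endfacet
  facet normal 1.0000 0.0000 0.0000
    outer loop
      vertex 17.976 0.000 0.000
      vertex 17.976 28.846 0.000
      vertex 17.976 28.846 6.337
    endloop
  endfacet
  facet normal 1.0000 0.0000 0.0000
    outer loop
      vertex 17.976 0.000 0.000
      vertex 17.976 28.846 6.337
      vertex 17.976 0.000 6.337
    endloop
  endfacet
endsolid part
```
; perimeter-only toolpath
G21 ; units = mm
G90 ; absolute positioning
G28 ; home
; layer 1
G0 Z2.112
G0 X0.000 Y0.000
G1 X17.976 Y0.000
G1 X17.976 Y28.846
G1 X0.000 Y28.846
G1 X0.000 Y0.000
; layer 2
G0 Z4.225
G0 X0.000 Y0.000
G1 X17.976 Y0.000
G1 X17.976 Y28.846
G1 X0.000 Y28.846
G1 X0.000 Y0.000
; layer 3
G0 Z6.337
G0 X0.000 Y0.000
G1 X17.976 Y0.000
G1 X17.976 Y28.846
G1 X0.000 Y28.846
G1 X0.000 Y0.000
M2 ; end

The solid is a rectangular box, roughly 18 × 28.8 mm footprint and 6.34 mm tall. Slicing at Δz = 2.112 mm — 3 equal slices spanning the solid's height, so layer i sits at z = i·h/3 — gives 3 non-empty perimeters. Each is a 4-segment closed polygon; G0 lifts to the layer z and rapids to the start vertex, then G1 traces the edges.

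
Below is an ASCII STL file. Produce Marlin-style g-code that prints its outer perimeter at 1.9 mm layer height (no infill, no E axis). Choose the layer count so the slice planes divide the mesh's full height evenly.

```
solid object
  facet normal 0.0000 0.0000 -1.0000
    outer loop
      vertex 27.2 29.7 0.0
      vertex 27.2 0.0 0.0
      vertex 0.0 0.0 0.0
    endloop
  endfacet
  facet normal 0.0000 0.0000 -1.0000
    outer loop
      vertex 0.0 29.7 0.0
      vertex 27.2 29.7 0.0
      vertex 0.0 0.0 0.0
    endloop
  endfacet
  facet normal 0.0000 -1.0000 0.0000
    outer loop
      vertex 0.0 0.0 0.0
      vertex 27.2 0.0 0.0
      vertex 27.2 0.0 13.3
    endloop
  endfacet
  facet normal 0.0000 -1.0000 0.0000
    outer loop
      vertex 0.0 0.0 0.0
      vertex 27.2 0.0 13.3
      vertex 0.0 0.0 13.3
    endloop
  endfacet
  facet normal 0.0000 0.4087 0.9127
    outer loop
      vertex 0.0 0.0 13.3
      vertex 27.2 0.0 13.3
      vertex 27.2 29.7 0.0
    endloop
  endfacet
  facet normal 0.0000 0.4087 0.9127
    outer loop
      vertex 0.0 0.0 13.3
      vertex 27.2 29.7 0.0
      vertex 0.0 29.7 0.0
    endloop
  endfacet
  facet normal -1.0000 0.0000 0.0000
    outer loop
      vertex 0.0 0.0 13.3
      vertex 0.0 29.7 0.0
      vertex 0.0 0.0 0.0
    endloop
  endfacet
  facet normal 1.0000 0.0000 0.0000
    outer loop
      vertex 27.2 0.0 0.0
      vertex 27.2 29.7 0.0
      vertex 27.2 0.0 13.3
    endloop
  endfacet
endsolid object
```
; perimeter-only toolpath
G21 ; units = mm
G90 ; absolute positioning
G28 ; home
; layer 1
G0 Z1.9
G0 X0.0 Y0.0
G1 X27.2 Y0.0
G1 X27.2 Y25.5
G1 X0.0 Y25.5
G1 X0.0 Y0.0
; layer 2
G0 Z3.8
G0 X0.0 Y0.0
G1 X27.2 Y0.0
G1 X27.2 Y21.2
G1 X0.0 Y21.2
G1 X0.0 Y0.0
; layer 3
G0 Z5.7
G0 X0.0 Y0.0
G1 X27.2 Y0.0
G1 X27.2 Y17.0
G1 X0.0 Y17.0
G1 X0.0 Y0.0
; layer 4
G0 Z7.6
G0 X0.0 Y0.0
G1 X27.2 Y0.0
G1 X27.2 Y12.7
G1 X0.0 Y12.7
G1 X0.0 Y0.0
; layer 5
G0 Z9.5
G0 X0.0 Y0.0
G1 X27.2 Y0.0
G1 X27.2 Y8.5
G1 X0.0 Y8.5
G1 X0.0 Y0.0
; layer 6
G0 Z11.4
G0 X0.0 Y0.0
G1 X27.2 Y0.0
G1 X27.2 Y4.2
G1 X0.0 Y4.2
G1 X0.0 Y0.0
M2 ; end

The solid is a wedge (ramp): 27.2 × 29.7 mm base, rising to 13.3 mm along the y=0 edge and sloping linearly to z=0 at y=29.7. Slicing at Δz = 1.9 mm — 7 equal slices spanning the solid's height, so layer i sits at z = i·h/7 — gives 6 non-empty perimeters. Each is a 4-segment closed polygon; G0 lifts to the layer z and rapids to the start vertex, then G1 traces the edges. The cross-section shrinks linearly with z (the slice at the apex is degenerate and omitted).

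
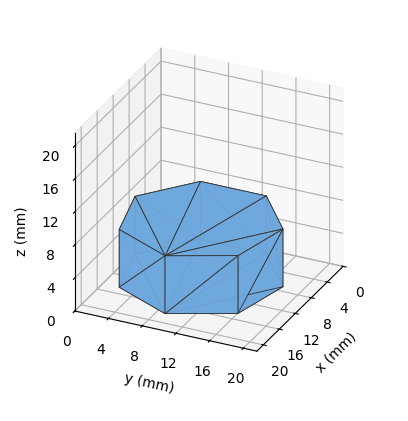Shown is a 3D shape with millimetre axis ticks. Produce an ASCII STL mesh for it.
Reading the render: the shape is a regular 7-sided prism (a cylinder approximated with 7 flat sides), circumscribed radius ≈ 9 mm, height ≈ 7 mm (dimensions read to the nearest mm from the axis ticks). For the STL, each face is triangulated and given an outward normal.

solid part
  facet normal 0.0000 0.0000 -1.0000
    outer loop
      vertex 7.00 17.77 0.00
      vertex 14.61 16.04 0.00
      vertex 18.00 9.00 0.00
    endloop
  endfacet
  facet normal 0.0000 0.0000 -1.0000
    outer loop
      vertex 0.89 12.90 0.00
      vertex 7.00 17.77 0.00
      vertex 18.00 9.00 0.00
    endloop
  endfacet
  facet normal 0.0000 0.0000 -1.0000
    outer loop
      vertex 0.89 5.10 0.00
      vertex 0.89 12.90 0.00
      vertex 18.00 9.00 0.00
    endloop
  endfacet
  facet normal 0.0000 0.0000 -1.0000
    outer loop
      vertex 7.00 0.23 0.00
      vertex 0.89 5.10 0.00
      vertex 18.00 9.00 0.00
    endloop
  endfacet
  facet normal 0.0000 0.0000 -1.0000
    outer loop
      vertex 14.61 1.96 0.00
      vertex 7.00 0.23 0.00
      vertex 18.00 9.00 0.00
    endloop
  endfacet
  facet normal 0.0000 0.0000 1.0000
    outer loop
      vertex 18.00 9.00 7.00
      vertex 14.61 16.04 7.00
      vertex 7.00 17.77 7.00
    endloop
  endfacet
  facet normal 0.0000 0.0000 1.0000
    outer loop
      vertex 18.00 9.00 7.00
      vertex 7.00 17.77 7.00
      vertex 0.89 12.90 7.00
    endloop
  endfacet
  facet normal 0.0000 0.0000 1.0000
    outer loop
      vertex 18.00 9.00 7.00
      vertex 0.89 12.90 7.00
      vertex 0.89 5.10 7.00
    endloop
  endfacet
  facet normal 0.0000 0.0000 1.0000
    outer loop
      vertex 18.00 9.00 7.00
      vertex 0.89 5.10 7.00
      vertex 7.00 0.23 7.00
    endloop
  endfacet
  facet normal 0.0000 0.0000 1.0000
    outer loop
      vertex 18.00 9.00 7.00
      vertex 7.00 0.23 7.00
      vertex 14.61 1.96 7.00
    endloop
  endfacet
  facet normal 0.9010 0.4339 0.0000
    outer loop
      vertex 18.00 9.00 0.00
      vertex 14.61 16.04 0.00
      vertex 14.61 16.04 7.00
    endloop
  endfacet
  facet normal 0.9010 0.4339 0.0000
    outer loop
      vertex 18.00 9.00 0.00
      vertex 14.61 16.04 7.00
      vertex 18.00 9.00 7.00
    endloop
  endfacet
  facet normal 0.2217 0.9751 0.0000
    outer loop
      vertex 14.61 16.04 0.00
      vertex 7.00 17.77 0.00
      vertex 7.00 17.77 7.00
    endloop
  endfacet
  facet normal 0.2217 0.9751 0.0000
    outer loop
      vertex 14.61 16.04 0.00
      vertex 7.00 17.77 7.00
      vertex 14.61 16.04 7.00
    endloop
  endfacet
  facet normal -0.6233 0.7820 0.0000
    outer loop
      vertex 7.00 17.77 0.00
      vertex 0.89 12.90 0.00
      vertex 0.89 12.90 7.00
    endloop
  endfacet
  facet normal -0.6233 0.7820 0.0000
    outer loop
      vertex 7.00 17.77 0.00
      vertex 0.89 12.90 7.00
      vertex 7.00 17.77 7.00
    endloop
  endfacet
  facet normal -1.0000 0.0000 0.0000
    outer loop
      vertex 0.89 12.90 0.00
      vertex 0.89 5.10 0.00
      vertex 0.89 5.10 7.00
    endloop
  endfacet
  facet normal -1.0000 0.0000 0.0000
    outer loop
      vertex 0.89 12.90 0.00
      vertex 0.89 5.10 7.00
      vertex 0.89 12.90 7.00
    endloop
  endfacet
  facet normal -0.6233 -0.7820 0.0000
    outer loop
      vertex 0.89 5.10 0.00
      vertex 7.00 0.23 0.00
      vertex 7.00 0.23 7.00
    endloop
  endfacet
  facet normal -0.6233 -0.7820 0.0000
    outer loop
      vertex 0.89 5.10 0.00
      vertex 7.00 0.23 7.00
      vertex 0.89 5.10 7.00
    endloop
  endfacet
  facet normal 0.2217 -0.9751 0.0000
    outer loop
      vertex 7.00 0.23 0.00
      vertex 14.61 1.96 0.00
      vertex 14.61 1.96 7.00
    endloop
  endfacet
  facet normal 0.2217 -0.9751 0.0000
    outer loop
      vertex 7.00 0.23 0.00
      vertex 14.61 1.96 7.00
      vertex 7.00 0.23 7.00
    endloop
  endfacet
  facet normal 0.9010 -0.4339 0.0000
    outer loop
      vertex 14.61 1.96 0.00
      vertex 18.00 9.00 0.00
      vertex 18.00 9.00 7.00
    endloop
  endfacet
  facet normal 0.9010 -0.4339 0.0000
    outer loop
      vertex 14.61 1.96 0.00
      vertex 18.00 9.00 7.00
      vertex 14.61 1.96 7.00
    endloop
  endfacet
endsolid part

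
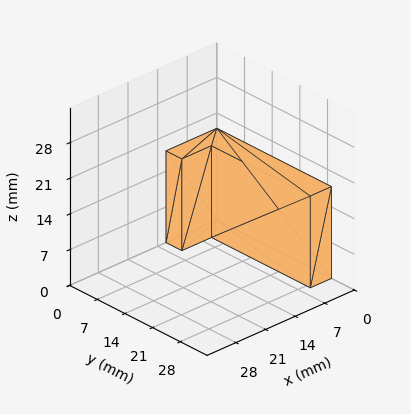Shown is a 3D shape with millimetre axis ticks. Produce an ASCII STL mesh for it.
Reading the render: the shape is an L-shaped prism: outer 12 × 29 mm, arm thicknesses ≈ 4 mm (horizontal) and 5 mm (vertical), extruded 18 mm in z (dimensions read to the nearest mm from the axis ticks). For the STL, each face is triangulated and given an outward normal.

solid part
  facet normal 0.0000 0.0000 -1.0000
    outer loop
      vertex 12.000 4.000 0.000
      vertex 12.000 0.000 0.000
      vertex 0.000 0.000 0.000
    endloop
  endfacet
  facet normal 0.0000 0.0000 -1.0000
    outer loop
      vertex 5.000 4.000 0.000
      vertex 12.000 4.000 0.000
      vertex 0.000 0.000 0.000
    endloop
  endfacet
  facet normal 0.0000 0.0000 -1.0000
    outer loop
      vertex 5.000 29.000 0.000
      vertex 5.000 4.000 0.000
      vertex 0.000 0.000 0.000
    endloop
  endfacet
  facet normal 0.0000 0.0000 -1.0000
    outer loop
      vertex 0.000 29.000 0.000
      vertex 5.000 29.000 0.000
      vertex 0.000 0.000 0.000
    endloop
  endfacet
  facet normal 0.0000 0.0000 1.0000
    outer loop
      vertex 0.000 0.000 18.000
      vertex 12.000 0.000 18.000
      vertex 12.000 4.000 18.000
    endloop
  endfacet
  facet normal 0.0000 0.0000 1.0000
    outer loop
      vertex 0.000 0.000 18.000
      vertex 12.000 4.000 18.000
      vertex 5.000 4.000 18.000
    endloop
  endfacet
  facet normal 0.0000 0.0000 1.0000
    outer loop
      vertex 0.000 0.000 18.000
      vertex 5.000 4.000 18.000
      vertex 5.000 29.000 18.000
    endloop
  endfacet
  facet normal 0.0000 0.0000 1.0000
    outer loop
      vertex 0.000 0.000 18.000
      vertex 5.000 29.000 18.000
      vertex 0.000 29.000 18.000
    endloop
  endfacet
  facet normal 0.0000 -1.0000 0.0000
    outer loop
      vertex 0.000 0.000 0.000
      vertex 12.000 0.000 0.000
      vertex 12.000 0.000 18.000
    endloop
  endfacet
  facet normal 0.0000 -1.0000 0.0000
    outer loop
      vertex 0.000 0.000 0.000
      vertex 12.000 0.000 18.000
      vertex 0.000 0.000 18.000
    endloop
  endfacet
  facet normal 1.0000 0.0000 0.0000
    outer loop
      vertex 12.000 0.000 0.000
      vertex 12.000 4.000 0.000
      vertex 12.000 4.000 18.000
    endloop
  endfacet
  facet normal 1.0000 0.0000 0.0000
    outer loop
      vertex 12.000 0.000 0.000
      vertex 12.000 4.000 18.000
      vertex 12.000 0.000 18.000
    endloop
  endfacet
  facet normal 0.0000 1.0000 0.0000
    outer loop
      vertex 12.000 4.000 0.000
      vertex 5.000 4.000 0.000
      vertex 5.000 4.000 18.000
    endloop
  endfacet
  facet normal 0.0000 1.0000 0.0000
    outer loop
      vertex 12.000 4.000 0.000
      vertex 5.000 4.000 18.000
      vertex 12.000 4.000 18.000
    endloop
  endfacet
  facet normal 1.0000 0.0000 0.0000
    outer loop
      vertex 5.000 4.000 0.000
      vertex 5.000 29.000 0.000
      vertex 5.000 29.000 18.000
    endloop
  endfacet
  facet normal 1.0000 0.0000 0.0000
    outer loop
      vertex 5.000 4.000 0.000
      vertex 5.000 29.000 18.000
      vertex 5.000 4.000 18.000
    endloop
  endfacet
  facet normal 0.0000 1.0000 0.0000
    outer loop
      vertex 5.000 29.000 0.000
      vertex 0.000 29.000 0.000
      vertex 0.000 29.000 18.000
    endloop
  endfacet
  facet normal 0.0000 1.0000 0.0000
    outer loop
      vertex 5.000 29.000 0.000
      vertex 0.000 29.000 18.000
      vertex 5.000 29.000 18.000
    endloop
  endfacet
  facet normal -1.0000 0.0000 0.0000
    outer loop
      vertex 0.000 29.000 0.000
      vertex 0.000 0.000 0.000
      vertex 0.000 0.000 18.000
    endloop
  endfacet
  facet normal -1.0000 0.0000 0.0000
    outer loop
      vertex 0.000 29.000 0.000
      vertex 0.000 0.000 18.000
      vertex 0.000 29.000 18.000
    endloop
  endfacet
endsolid part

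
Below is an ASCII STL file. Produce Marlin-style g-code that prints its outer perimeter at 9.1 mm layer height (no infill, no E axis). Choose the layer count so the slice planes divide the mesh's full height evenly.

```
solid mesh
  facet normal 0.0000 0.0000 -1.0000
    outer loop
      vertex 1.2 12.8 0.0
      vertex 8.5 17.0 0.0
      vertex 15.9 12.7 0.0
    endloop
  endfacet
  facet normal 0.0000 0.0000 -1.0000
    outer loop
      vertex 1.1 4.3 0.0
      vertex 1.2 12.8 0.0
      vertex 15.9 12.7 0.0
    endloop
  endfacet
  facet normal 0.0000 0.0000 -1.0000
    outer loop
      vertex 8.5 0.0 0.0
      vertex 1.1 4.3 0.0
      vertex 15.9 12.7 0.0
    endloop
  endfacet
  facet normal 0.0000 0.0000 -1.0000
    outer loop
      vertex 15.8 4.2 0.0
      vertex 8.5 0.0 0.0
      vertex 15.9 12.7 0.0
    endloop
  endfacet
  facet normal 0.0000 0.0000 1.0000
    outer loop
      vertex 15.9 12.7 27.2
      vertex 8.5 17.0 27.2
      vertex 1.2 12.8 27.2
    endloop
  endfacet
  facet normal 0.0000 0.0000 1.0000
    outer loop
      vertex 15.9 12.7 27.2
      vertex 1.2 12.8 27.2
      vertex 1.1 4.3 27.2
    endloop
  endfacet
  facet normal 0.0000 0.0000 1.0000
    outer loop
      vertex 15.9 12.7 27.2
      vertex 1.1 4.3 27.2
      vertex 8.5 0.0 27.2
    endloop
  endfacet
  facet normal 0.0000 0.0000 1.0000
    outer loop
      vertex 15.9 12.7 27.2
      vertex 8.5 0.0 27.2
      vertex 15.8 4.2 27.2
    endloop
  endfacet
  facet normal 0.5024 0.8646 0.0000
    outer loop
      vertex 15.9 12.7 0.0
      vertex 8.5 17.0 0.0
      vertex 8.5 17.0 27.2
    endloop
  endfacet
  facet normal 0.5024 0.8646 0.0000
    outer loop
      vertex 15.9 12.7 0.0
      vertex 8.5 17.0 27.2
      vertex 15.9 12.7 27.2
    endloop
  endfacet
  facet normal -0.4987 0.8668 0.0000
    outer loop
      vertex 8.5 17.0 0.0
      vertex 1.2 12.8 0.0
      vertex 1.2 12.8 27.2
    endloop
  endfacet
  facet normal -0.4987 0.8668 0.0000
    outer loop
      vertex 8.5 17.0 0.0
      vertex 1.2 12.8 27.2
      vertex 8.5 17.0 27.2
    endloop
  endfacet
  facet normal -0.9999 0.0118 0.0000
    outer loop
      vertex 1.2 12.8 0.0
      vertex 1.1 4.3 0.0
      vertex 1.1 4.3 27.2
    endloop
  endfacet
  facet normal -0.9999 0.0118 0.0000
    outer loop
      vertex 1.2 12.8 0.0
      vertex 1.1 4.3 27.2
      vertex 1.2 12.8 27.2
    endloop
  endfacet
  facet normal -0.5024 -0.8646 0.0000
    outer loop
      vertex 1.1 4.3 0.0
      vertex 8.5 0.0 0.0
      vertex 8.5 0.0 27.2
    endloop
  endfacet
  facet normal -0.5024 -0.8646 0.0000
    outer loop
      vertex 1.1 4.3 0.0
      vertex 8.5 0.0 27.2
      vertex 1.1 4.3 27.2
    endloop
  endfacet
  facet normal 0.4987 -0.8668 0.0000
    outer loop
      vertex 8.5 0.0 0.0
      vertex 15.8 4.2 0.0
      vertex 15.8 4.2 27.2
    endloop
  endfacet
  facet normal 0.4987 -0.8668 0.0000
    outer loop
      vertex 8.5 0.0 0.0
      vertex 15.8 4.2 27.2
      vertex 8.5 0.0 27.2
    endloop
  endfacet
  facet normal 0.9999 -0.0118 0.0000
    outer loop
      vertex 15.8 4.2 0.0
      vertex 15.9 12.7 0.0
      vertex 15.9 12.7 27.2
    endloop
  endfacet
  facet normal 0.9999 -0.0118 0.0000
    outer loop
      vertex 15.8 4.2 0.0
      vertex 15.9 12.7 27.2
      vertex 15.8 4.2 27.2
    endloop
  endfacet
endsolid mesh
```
; perimeter-only toolpath
G21 ; units = mm
G90 ; absolute positioning
G28 ; home
; layer 1
G0 Z9.1
G0 X15.9 Y12.7
G1 X8.5 Y17.0
G1 X1.2 Y12.8
G1 X1.1 Y4.3
G1 X8.5 Y0.0
G1 X15.8 Y4.2
G1 X15.9 Y12.7
; layer 2
G0 Z18.1
G0 X15.9 Y12.7
G1 X8.5 Y17.0
G1 X1.2 Y12.8
G1 X1.1 Y4.3
G1 X8.5 Y0.0
G1 X15.8 Y4.2
G1 X15.9 Y12.7
; layer 3
G0 Z27.2
G0 X15.9 Y12.7
G1 X8.5 Y17.0
G1 X1.2 Y12.8
G1 X1.1 Y4.3
G1 X8.5 Y0.0
G1 X15.8 Y4.2
G1 X15.9 Y12.7
M2 ; end

The solid is a regular 6-sided prism (a cylinder approximated with 6 flat sides), circumscribed radius ≈ 8.5 mm, height ≈ 27.2 mm. Slicing at Δz = 9.1 mm — 3 equal slices spanning the solid's height, so layer i sits at z = i·h/3 — gives 3 non-empty perimeters. Each is a 6-segment closed polygon; G0 lifts to the layer z and rapids to the start vertex, then G1 traces the edges.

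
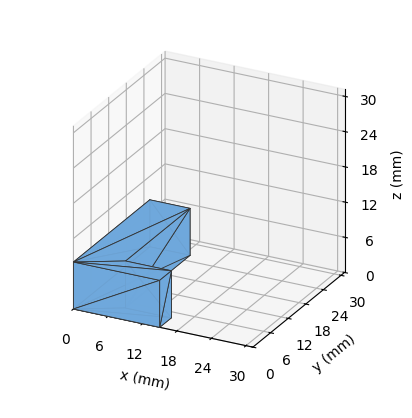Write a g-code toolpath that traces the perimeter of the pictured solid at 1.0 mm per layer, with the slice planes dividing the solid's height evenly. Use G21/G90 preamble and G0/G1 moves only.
Reading the render: the shape is an L-shaped prism: outer 15 × 26 mm, arm thicknesses ≈ 4 mm (horizontal) and 7 mm (vertical), extruded 8 mm in z (dimensions read to the nearest mm from the axis ticks). For the g-code, the solid's height is divided into equal slices at the stated Δz and each level perimeter traced with G1 moves after a G0 lift.

; perimeter-only toolpath
G21 ; units = mm
G90 ; absolute positioning
G28 ; home
; layer 1
G0 Z1.0
G0 X0.0 Y0.0
G1 X15.0 Y0.0
G1 X15.0 Y4.0
G1 X7.0 Y4.0
G1 X7.0 Y26.0
G1 X0.0 Y26.0
G1 X0.0 Y0.0
; layer 2
G0 Z2.0
G0 X0.0 Y0.0
G1 X15.0 Y0.0
G1 X15.0 Y4.0
G1 X7.0 Y4.0
G1 X7.0 Y26.0
G1 X0.0 Y26.0
G1 X0.0 Y0.0
; layer 3
G0 Z3.0
G0 X0.0 Y0.0
G1 X15.0 Y0.0
G1 X15.0 Y4.0
G1 X7.0 Y4.0
G1 X7.0 Y26.0
G1 X0.0 Y26.0
G1 X0.0 Y0.0
; layer 4
G0 Z4.0
G0 X0.0 Y0.0
G1 X15.0 Y0.0
G1 X15.0 Y4.0
G1 X7.0 Y4.0
G1 X7.0 Y26.0
G1 X0.0 Y26.0
G1 X0.0 Y0.0
; layer 5
G0 Z5.0
G0 X0.0 Y0.0
G1 X15.0 Y0.0
G1 X15.0 Y4.0
G1 X7.0 Y4.0
G1 X7.0 Y26.0
G1 X0.0 Y26.0
G1 X0.0 Y0.0
; layer 6
G0 Z6.0
G0 X0.0 Y0.0
G1 X15.0 Y0.0
G1 X15.0 Y4.0
G1 X7.0 Y4.0
G1 X7.0 Y26.0
G1 X0.0 Y26.0
G1 X0.0 Y0.0
; layer 7
G0 Z7.0
G0 X0.0 Y0.0
G1 X15.0 Y0.0
G1 X15.0 Y4.0
G1 X7.0 Y4.0
G1 X7.0 Y26.0
G1 X0.0 Y26.0
G1 X0.0 Y0.0
; layer 8
G0 Z8.0
G0 X0.0 Y0.0
G1 X15.0 Y0.0
G1 X15.0 Y4.0
G1 X7.0 Y4.0
G1 X7.0 Y26.0
G1 X0.0 Y26.0
G1 X0.0 Y0.0
M2 ; end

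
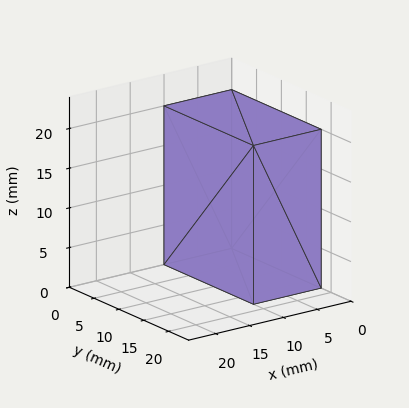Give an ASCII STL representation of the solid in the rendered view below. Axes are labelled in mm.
Reading the render: the shape is a rectangular box, roughly 10 × 18 mm footprint and 20 mm tall (dimensions read to the nearest mm from the axis ticks). For the STL, each face is triangulated and given an outward normal.

solid part
  facet normal 0.0000 0.0000 -1.0000
    outer loop
      vertex 10.0 18.0 0.0
      vertex 10.0 0.0 0.0
      vertex 0.0 0.0 0.0
    endloop
  endfacet
  facet normal 0.0000 0.0000 -1.0000
    outer loop
      vertex 0.0 18.0 0.0
      vertex 10.0 18.0 0.0
      vertex 0.0 0.0 0.0
    endloop
  endfacet
  facet normal 0.0000 0.0000 1.0000
    outer loop
      vertex 0.0 0.0 20.0
      vertex 10.0 0.0 20.0
      vertex 10.0 18.0 20.0
    endloop
  endfacet
  facet normal 0.0000 0.0000 1.0000
    outer loop
      vertex 0.0 0.0 20.0
      vertex 10.0 18.0 20.0
      vertex 0.0 18.0 20.0
    endloop
  endfacet
  facet normal 0.0000 -1.0000 0.0000
    outer loop
      vertex 0.0 0.0 0.0
      vertex 10.0 0.0 0.0
      vertex 10.0 0.0 20.0
    endloop
  endfacet
  facet normal 0.0000 -1.0000 0.0000
    outer loop
      vertex 0.0 0.0 0.0
      vertex 10.0 0.0 20.0
      vertex 0.0 0.0 20.0
    endloop
  endfacet
  facet normal 0.0000 1.0000 0.0000
    outer loop
      vertex 10.0 18.0 20.0
      vertex 10.0 18.0 0.0
      vertex 0.0 18.0 0.0
    endloop
  endfacet
  facet normal 0.0000 1.0000 0.0000
    outer loop
      vertex 0.0 18.0 20.0
      vertex 10.0 18.0 20.0
      vertex 0.0 18.0 0.0
    endloop
  endfacet
  facet normal -1.0000 0.0000 0.0000
    outer loop
      vertex 0.0 18.0 20.0
      vertex 0.0 18.0 0.0
      vertex 0.0 0.0 0.0
    endloop
  endfacet
  facet normal -1.0000 0.0000 0.0000
    outer loop
      vertex 0.0 0.0 20.0
      vertex 0.0 18.0 20.0
      vertex 0.0 0.0 0.0
    endloop
  endfacet
  facet normal 1.0000 0.0000 0.0000
    outer loop
      vertex 10.0 0.0 0.0
      vertex 10.0 18.0 0.0
      vertex 10.0 18.0 20.0
    endloop
  endfacet
  facet normal 1.0000 0.0000 0.0000
    outer loop
      vertex 10.0 0.0 0.0
      vertex 10.0 18.0 20.0
      vertex 10.0 0.0 20.0
    endloop
  endfacet
endsolid part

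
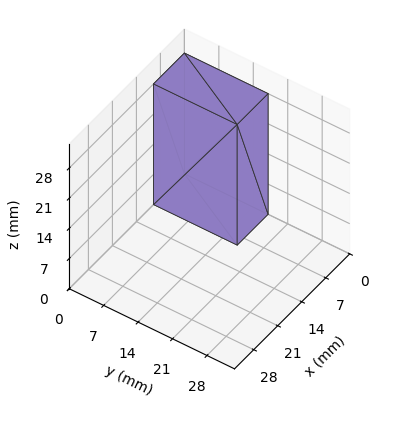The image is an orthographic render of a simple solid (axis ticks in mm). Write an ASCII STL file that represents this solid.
Reading the render: the shape is a rectangular box, roughly 9 × 17 mm footprint and 28 mm tall (dimensions read to the nearest mm from the axis ticks). For the STL, each face is triangulated and given an outward normal.

solid part
  facet normal 0.0000 0.0000 -1.0000
    outer loop
      vertex 9.0 17.0 0.0
      vertex 9.0 0.0 0.0
      vertex 0.0 0.0 0.0
    endloop
  endfacet
  facet normal 0.0000 0.0000 -1.0000
    outer loop
      vertex 0.0 17.0 0.0
      vertex 9.0 17.0 0.0
      vertex 0.0 0.0 0.0
    endloop
  endfacet
  facet normal 0.0000 0.0000 1.0000
    outer loop
      vertex 0.0 0.0 28.0
      vertex 9.0 0.0 28.0
      vertex 9.0 17.0 28.0
    endloop
  endfacet
  facet normal 0.0000 0.0000 1.0000
    outer loop
      vertex 0.0 0.0 28.0
      vertex 9.0 17.0 28.0
      vertex 0.0 17.0 28.0
    endloop
  endfacet
  facet normal 0.0000 -1.0000 0.0000
    outer loop
      vertex 0.0 0.0 0.0
      vertex 9.0 0.0 0.0
      vertex 9.0 0.0 28.0
    endloop
  endfacet
  facet normal 0.0000 -1.0000 0.0000
    outer loop
      vertex 0.0 0.0 0.0
      vertex 9.0 0.0 28.0
      vertex 0.0 0.0 28.0
    endloop
  endfacet
  facet normal 0.0000 1.0000 0.0000
    outer loop
      vertex 9.0 17.0 28.0
      vertex 9.0 17.0 0.0
      vertex 0.0 17.0 0.0
    endloop
  endfacet
  facet normal 0.0000 1.0000 0.0000
    outer loop
      vertex 0.0 17.0 28.0
      vertex 9.0 17.0 28.0
      vertex 0.0 17.0 0.0
    endloop
  endfacet
  facet normal -1.0000 0.0000 0.0000
    outer loop
      vertex 0.0 17.0 28.0
      vertex 0.0 17.0 0.0
      vertex 0.0 0.0 0.0
    endloop
  endfacet
  facet normal -1.0000 0.0000 0.0000
    outer loop
      vertex 0.0 0.0 28.0
      vertex 0.0 17.0 28.0
      vertex 0.0 0.0 0.0
    endloop
  endfacet
  facet normal 1.0000 0.0000 0.0000
    outer loop
      vertex 9.0 0.0 0.0
      vertex 9.0 17.0 0.0
      vertex 9.0 17.0 28.0
    endloop
  endfacet
  facet normal 1.0000 0.0000 0.0000
    outer loop
      vertex 9.0 0.0 0.0
      vertex 9.0 17.0 28.0
      vertex 9.0 0.0 28.0
    endloop
  endfacet
endsolid part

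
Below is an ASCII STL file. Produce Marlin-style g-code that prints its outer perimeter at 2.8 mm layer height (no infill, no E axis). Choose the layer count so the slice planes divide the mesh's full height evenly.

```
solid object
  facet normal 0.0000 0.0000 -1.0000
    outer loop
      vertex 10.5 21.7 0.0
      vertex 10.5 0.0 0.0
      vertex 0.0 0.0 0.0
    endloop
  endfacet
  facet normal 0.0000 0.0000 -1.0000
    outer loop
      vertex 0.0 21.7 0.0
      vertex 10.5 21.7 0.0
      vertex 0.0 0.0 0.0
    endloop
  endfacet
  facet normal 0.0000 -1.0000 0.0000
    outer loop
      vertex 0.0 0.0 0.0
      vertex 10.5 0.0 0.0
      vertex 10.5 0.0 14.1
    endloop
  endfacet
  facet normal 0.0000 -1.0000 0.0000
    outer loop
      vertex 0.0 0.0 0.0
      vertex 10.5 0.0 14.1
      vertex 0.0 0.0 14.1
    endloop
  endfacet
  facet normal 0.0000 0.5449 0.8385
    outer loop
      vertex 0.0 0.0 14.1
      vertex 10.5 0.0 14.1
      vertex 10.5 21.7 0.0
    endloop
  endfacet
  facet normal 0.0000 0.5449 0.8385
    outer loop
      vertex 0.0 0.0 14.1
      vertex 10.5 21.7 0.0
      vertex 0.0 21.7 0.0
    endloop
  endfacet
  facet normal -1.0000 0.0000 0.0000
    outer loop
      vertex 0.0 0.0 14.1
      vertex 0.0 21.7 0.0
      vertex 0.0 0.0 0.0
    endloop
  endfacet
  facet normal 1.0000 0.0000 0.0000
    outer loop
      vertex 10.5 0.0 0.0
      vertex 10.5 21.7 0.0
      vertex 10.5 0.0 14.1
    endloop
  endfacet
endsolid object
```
; perimeter-only toolpath
G21 ; units = mm
G90 ; absolute positioning
G28 ; home
; layer 1
G0 Z2.8
G0 X0.0 Y0.0
G1 X10.5 Y0.0
G1 X10.5 Y17.4
G1 X0.0 Y17.4
G1 X0.0 Y0.0
; layer 2
G0 Z5.6
G0 X0.0 Y0.0
G1 X10.5 Y0.0
G1 X10.5 Y13.0
G1 X0.0 Y13.0
G1 X0.0 Y0.0
; layer 3
G0 Z8.5
G0 X0.0 Y0.0
G1 X10.5 Y0.0
G1 X10.5 Y8.7
G1 X0.0 Y8.7
G1 X0.0 Y0.0
; layer 4
G0 Z11.3
G0 X0.0 Y0.0
G1 X10.5 Y0.0
G1 X10.5 Y4.3
G1 X0.0 Y4.3
G1 X0.0 Y0.0
M2 ; end

The solid is a wedge (ramp): 10.5 × 21.7 mm base, rising to 14.1 mm along the y=0 edge and sloping linearly to z=0 at y=21.7. Slicing at Δz = 2.8 mm — 5 equal slices spanning the solid's height, so layer i sits at z = i·h/5 — gives 4 non-empty perimeters. Each is a 4-segment closed polygon; G0 lifts to the layer z and rapids to the start vertex, then G1 traces the edges. The cross-section shrinks linearly with z (the slice at the apex is degenerate and omitted).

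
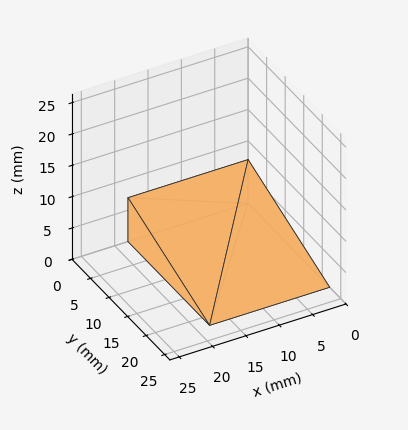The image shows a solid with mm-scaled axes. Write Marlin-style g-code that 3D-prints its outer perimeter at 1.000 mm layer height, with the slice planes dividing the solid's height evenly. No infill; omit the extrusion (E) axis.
Reading the render: the shape is a wedge (ramp): 18 × 22 mm base, rising to 7 mm along the y=0 edge and sloping linearly to z=0 at y=22 (dimensions read to the nearest mm from the axis ticks). For the g-code, the solid's height is divided into equal slices at the stated Δz and each level perimeter traced with G1 moves after a G0 lift.

; perimeter-only toolpath
G21 ; units = mm
G90 ; absolute positioning
G28 ; home
; layer 1
G0 Z1.000
G0 X0.000 Y0.000
G1 X18.000 Y0.000
G1 X18.000 Y18.857
G1 X0.000 Y18.857
G1 X0.000 Y0.000
; layer 2
G0 Z2.000
G0 X0.000 Y0.000
G1 X18.000 Y0.000
G1 X18.000 Y15.714
G1 X0.000 Y15.714
G1 X0.000 Y0.000
; layer 3
G0 Z3.000
G0 X0.000 Y0.000
G1 X18.000 Y0.000
G1 X18.000 Y12.571
G1 X0.000 Y12.571
G1 X0.000 Y0.000
; layer 4
G0 Z4.000
G0 X0.000 Y0.000
G1 X18.000 Y0.000
G1 X18.000 Y9.429
G1 X0.000 Y9.429
G1 X0.000 Y0.000
; layer 5
G0 Z5.000
G0 X0.000 Y0.000
G1 X18.000 Y0.000
G1 X18.000 Y6.286
G1 X0.000 Y6.286
G1 X0.000 Y0.000
; layer 6
G0 Z6.000
G0 X0.000 Y0.000
G1 X18.000 Y0.000
G1 X18.000 Y3.143
G1 X0.000 Y3.143
G1 X0.000 Y0.000
M2 ; end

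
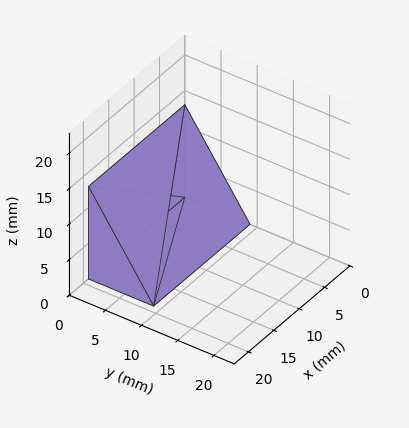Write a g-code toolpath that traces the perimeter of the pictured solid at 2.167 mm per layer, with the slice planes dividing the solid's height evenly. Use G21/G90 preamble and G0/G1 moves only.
Reading the render: the shape is a wedge (ramp): 19 × 9 mm base, rising to 13 mm along the y=0 edge and sloping linearly to z=0 at y=9 (dimensions read to the nearest mm from the axis ticks). For the g-code, the solid's height is divided into equal slices at the stated Δz and each level perimeter traced with G1 moves after a G0 lift.

; perimeter-only toolpath
G21 ; units = mm
G90 ; absolute positioning
G28 ; home
; layer 1
G0 Z2.167
G0 X0.000 Y0.000
G1 X19.000 Y0.000
G1 X19.000 Y7.500
G1 X0.000 Y7.500
G1 X0.000 Y0.000
; layer 2
G0 Z4.333
G0 X0.000 Y0.000
G1 X19.000 Y0.000
G1 X19.000 Y6.000
G1 X0.000 Y6.000
G1 X0.000 Y0.000
; layer 3
G0 Z6.500
G0 X0.000 Y0.000
G1 X19.000 Y0.000
G1 X19.000 Y4.500
G1 X0.000 Y4.500
G1 X0.000 Y0.000
; layer 4
G0 Z8.667
G0 X0.000 Y0.000
G1 X19.000 Y0.000
G1 X19.000 Y3.000
G1 X0.000 Y3.000
G1 X0.000 Y0.000
; layer 5
G0 Z10.833
G0 X0.000 Y0.000
G1 X19.000 Y0.000
G1 X19.000 Y1.500
G1 X0.000 Y1.500
G1 X0.000 Y0.000
M2 ; end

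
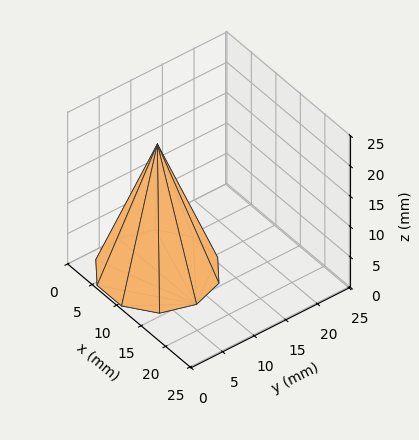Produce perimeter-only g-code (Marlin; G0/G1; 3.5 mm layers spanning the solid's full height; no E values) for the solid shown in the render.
Reading the render: the shape is a regular 10-sided pyramid, base circumscribed radius ≈ 8 mm, apex at z ≈ 21 mm (dimensions read to the nearest mm from the axis ticks). For the g-code, the solid's height is divided into equal slices at the stated Δz and each level perimeter traced with G1 moves after a G0 lift.

; perimeter-only toolpath
G21 ; units = mm
G90 ; absolute positioning
G28 ; home
; layer 1
G0 Z3.5
G0 X14.7 Y8.0
G1 X13.4 Y11.9
G1 X10.1 Y14.3
G1 X5.9 Y14.3
G1 X2.6 Y11.9
G1 X1.3 Y8.0
G1 X2.6 Y4.1
G1 X5.9 Y1.7
G1 X10.1 Y1.7
G1 X13.4 Y4.1
G1 X14.7 Y8.0
; layer 2
G0 Z7.0
G0 X13.3 Y8.0
G1 X12.3 Y11.1
G1 X9.7 Y13.1
G1 X6.3 Y13.1
G1 X3.7 Y11.1
G1 X2.7 Y8.0
G1 X3.7 Y4.9
G1 X6.3 Y2.9
G1 X9.7 Y2.9
G1 X12.3 Y4.9
G1 X13.3 Y8.0
; layer 3
G0 Z10.5
G0 X12.0 Y8.0
G1 X11.2 Y10.3
G1 X9.2 Y11.8
G1 X6.8 Y11.8
G1 X4.8 Y10.3
G1 X4.0 Y8.0
G1 X4.8 Y5.7
G1 X6.8 Y4.2
G1 X9.2 Y4.2
G1 X11.2 Y5.7
G1 X12.0 Y8.0
; layer 4
G0 Z14.0
G0 X10.7 Y8.0
G1 X10.2 Y9.6
G1 X8.8 Y10.5
G1 X7.2 Y10.5
G1 X5.8 Y9.6
G1 X5.3 Y8.0
G1 X5.8 Y6.4
G1 X7.2 Y5.5
G1 X8.8 Y5.5
G1 X10.2 Y6.4
G1 X10.7 Y8.0
; layer 5
G0 Z17.5
G0 X9.3 Y8.0
G1 X9.1 Y8.8
G1 X8.4 Y9.3
G1 X7.6 Y9.3
G1 X6.9 Y8.8
G1 X6.7 Y8.0
G1 X6.9 Y7.2
G1 X7.6 Y6.7
G1 X8.4 Y6.7
G1 X9.1 Y7.2
G1 X9.3 Y8.0
M2 ; end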